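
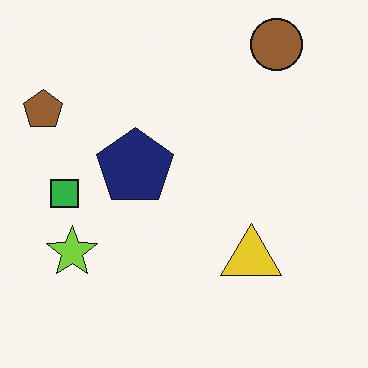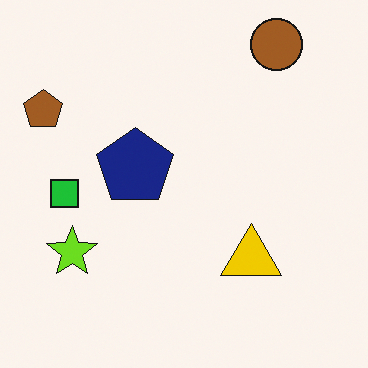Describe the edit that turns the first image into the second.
The image was slightly oversaturated.

All colors are more vivid — a global saturation change.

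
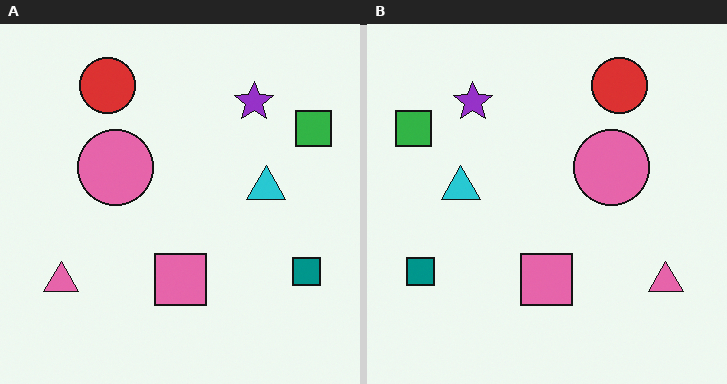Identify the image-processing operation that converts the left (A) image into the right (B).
This is the original image flipped horizontally (left ↔ right).

The green square is in the top-right of the left (A) image and the top-left of the right (B) — shapes on opposite sides of the vertical midline have swapped in a mirror flip.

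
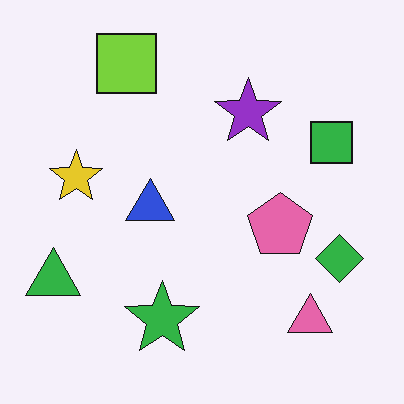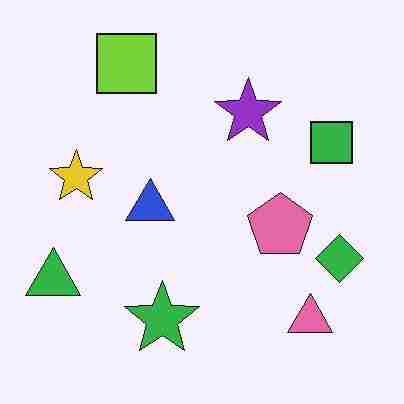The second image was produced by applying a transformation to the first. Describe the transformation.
The transformation is: degraded with heavy JPEG compression.

Blocky 8×8 compression artifacts appear around shape edges and the flat background shows ringing — characteristic JPEG degradation.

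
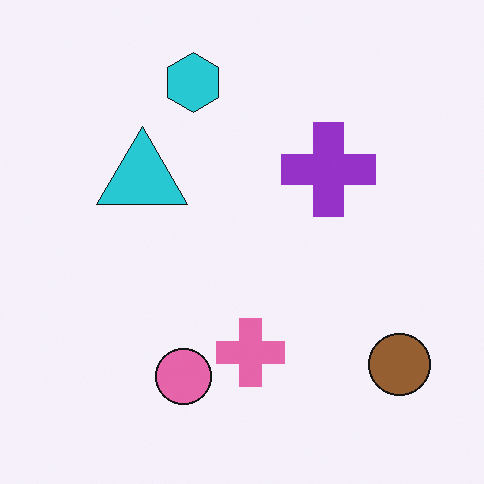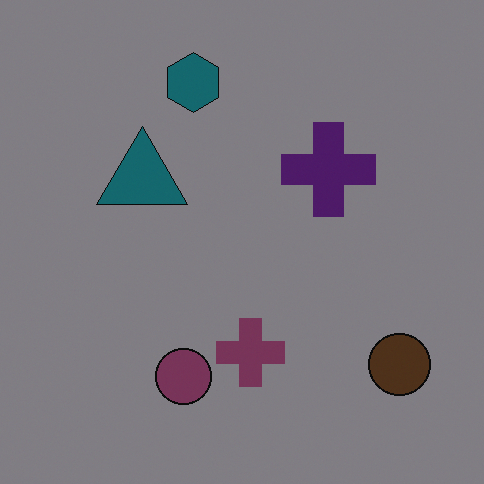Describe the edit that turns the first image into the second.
Darkened a lot.

Every pixel — background and shapes alike — is uniformly darkened.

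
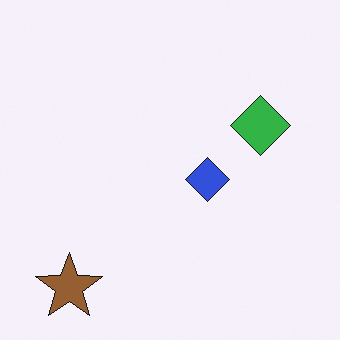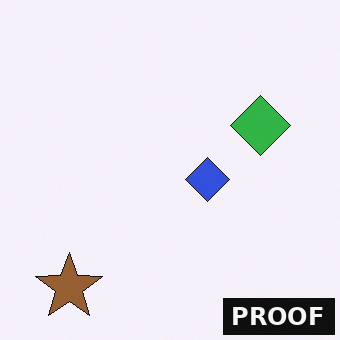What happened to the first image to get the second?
It was watermarked with the text "PROOF" in the lower-right corner.

A dark label reading "PROOF" appears in the lower-right corner.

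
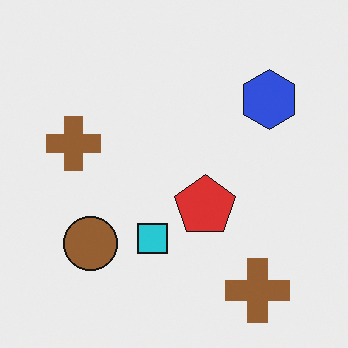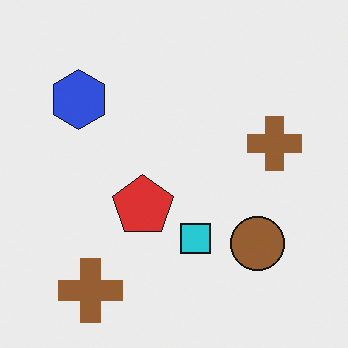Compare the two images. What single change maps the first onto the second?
Flipped horizontally (left ↔ right).

The blue hexagon is in the top-right of the first image and the top-left of the second — shapes on opposite sides of the vertical midline have swapped in a mirror flip.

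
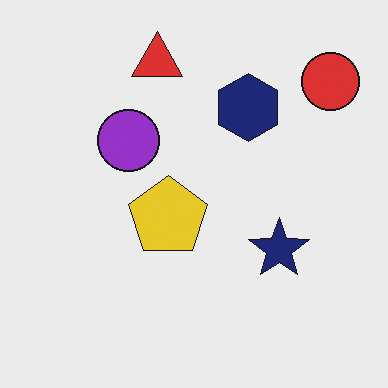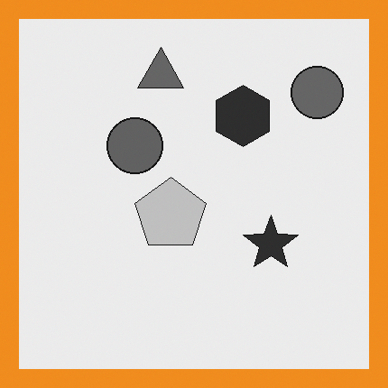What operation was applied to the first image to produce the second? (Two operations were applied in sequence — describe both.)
It was converted to grayscale, then framed with a orange border.

All color is removed — every shape is now a shade of grey. A solid orange frame runs around the edge of the second image, with the content slightly shrunk inside it.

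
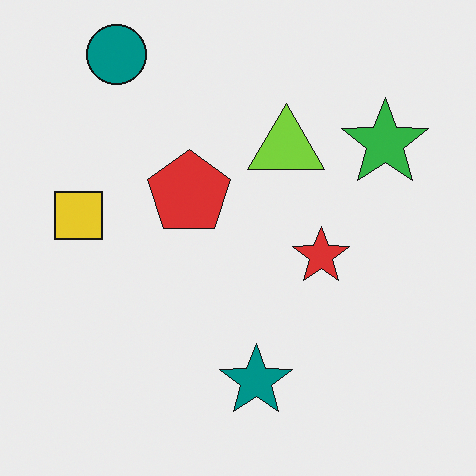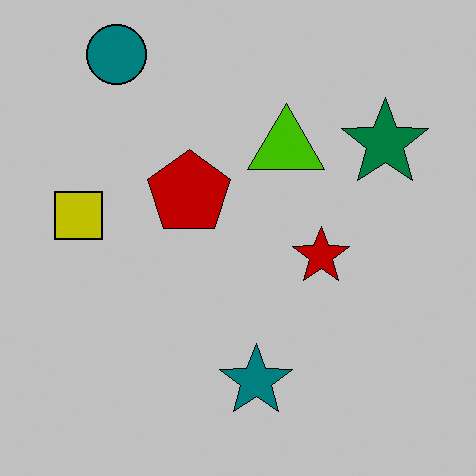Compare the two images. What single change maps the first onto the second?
The image was aggressively posterized.

Each flat color has snapped to a coarser quantized level — most visibly, the near-white background has dropped to a flat grey.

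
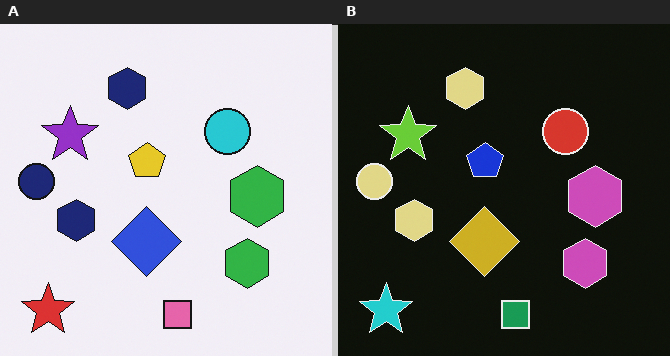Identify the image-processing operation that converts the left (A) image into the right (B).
The right (B) image is the left (A) color-inverted (negative).

The light background has become dark and every shape's color is its complement — a photographic negative.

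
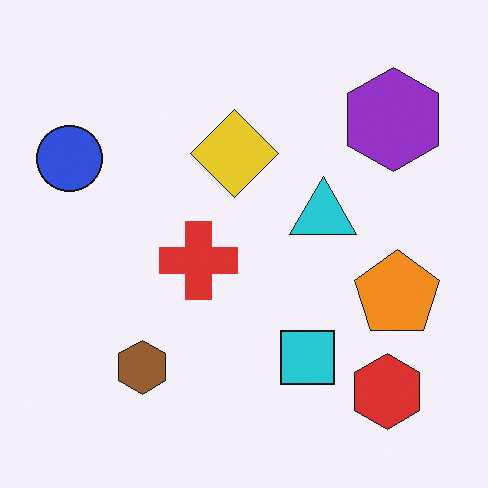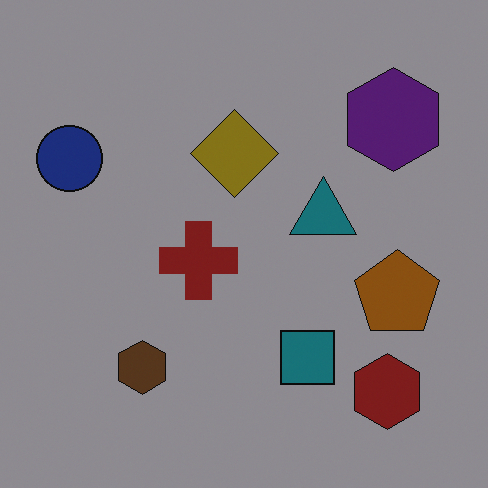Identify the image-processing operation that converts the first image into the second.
The image was darkened a lot.

Every pixel — background and shapes alike — is uniformly darkened.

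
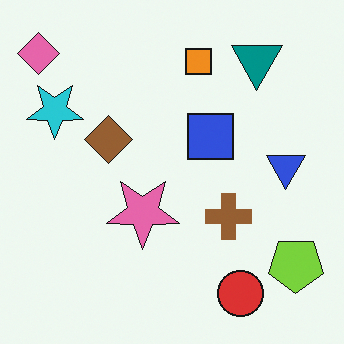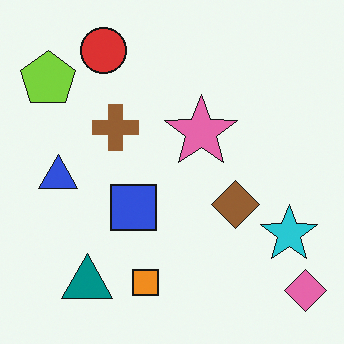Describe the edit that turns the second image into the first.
This is the original image rotated 180°.

The pink diamond sits in the bottom-right of the second image and the top-left of the first — consistent with a whole-image 180° rotation.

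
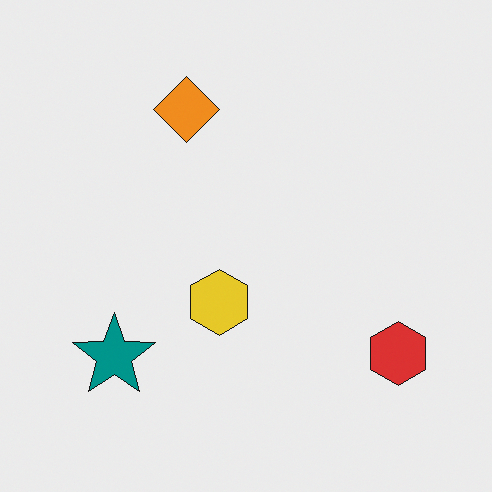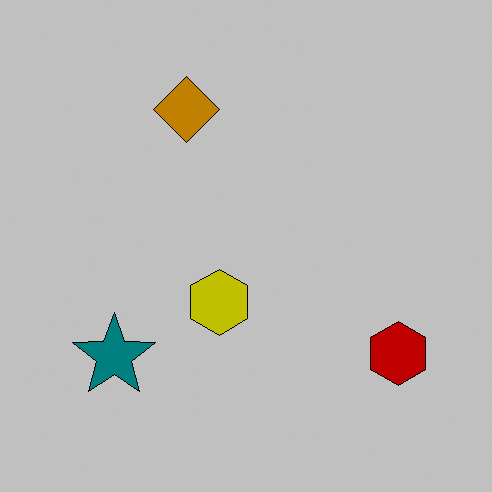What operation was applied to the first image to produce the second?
This is the original image aggressively posterized.

Each flat color has snapped to a coarser quantized level — most visibly, the near-white background has dropped to a flat grey.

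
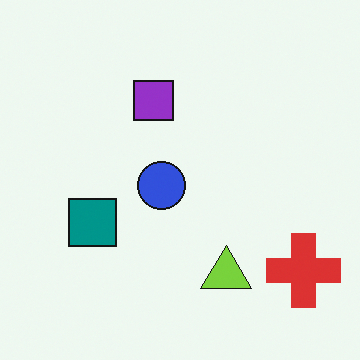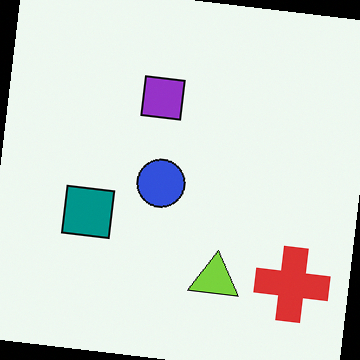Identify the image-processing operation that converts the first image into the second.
Rotated clockwise by a slight angle.

Every shape is tilted by the same angle and the image corners show triangular fill wedges — a whole-image rotation by a non-right angle.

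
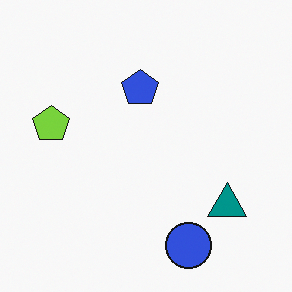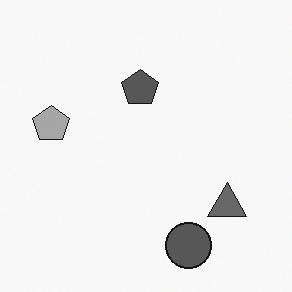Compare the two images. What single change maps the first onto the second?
The transformation is: converted to grayscale.

All color is removed — every shape is now a shade of grey.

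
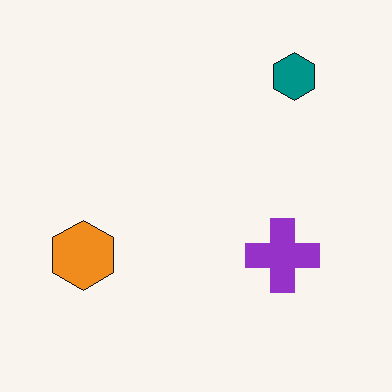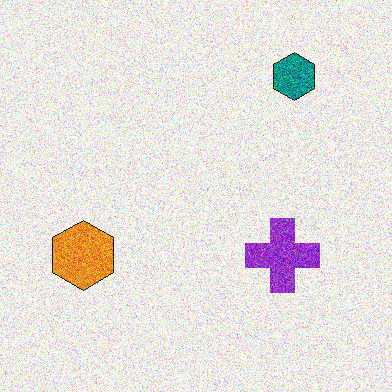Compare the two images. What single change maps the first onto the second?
The transformation is: degraded with a thick layer of grain.

Random speckle covers the whole image, including the flat background.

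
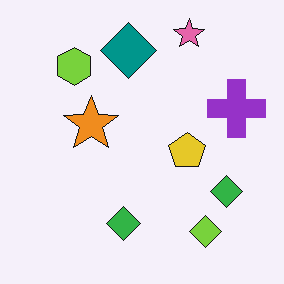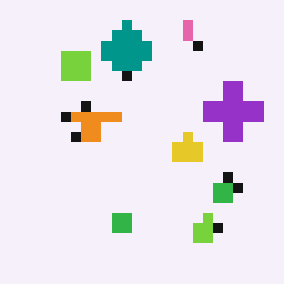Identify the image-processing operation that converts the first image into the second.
This is the original image coarsely pixelated.

Shapes are reduced to large square blocks; fine edges and outlines are lost — a downscale-then-upscale (mosaic) effect.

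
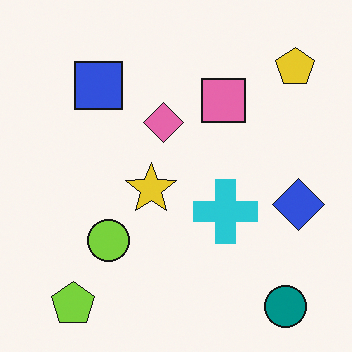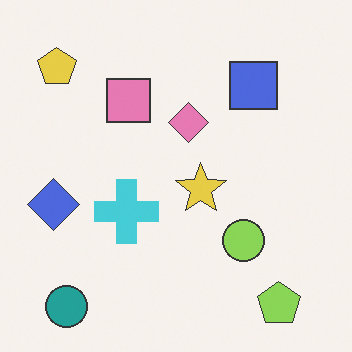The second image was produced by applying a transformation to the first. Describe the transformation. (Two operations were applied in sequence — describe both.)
The second image is the first given slightly reduced contrast, then flipped horizontally (left ↔ right).

Tones are pushed toward mid-grey across the whole image — a global contrast change. The blue diamond is in the right of the first image and the left of the second — shapes on opposite sides of the vertical midline have swapped in a mirror flip.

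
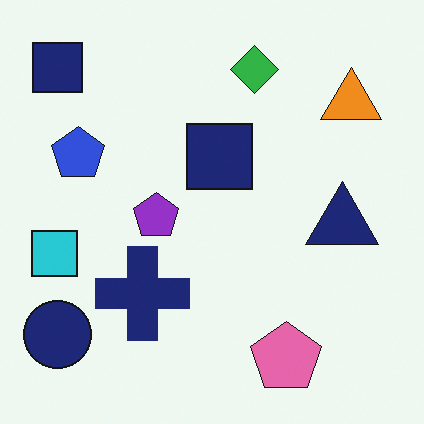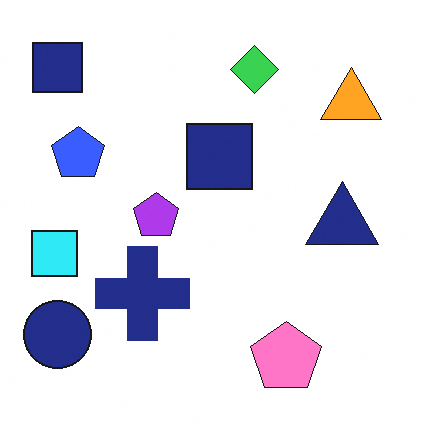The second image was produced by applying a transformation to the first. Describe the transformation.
The transformation is: brightened a little.

Every pixel — background and shapes alike — is uniformly brightened.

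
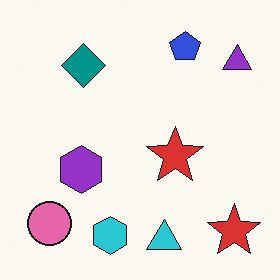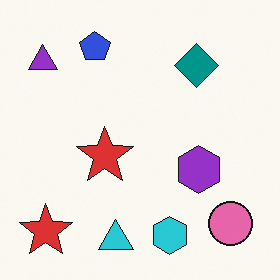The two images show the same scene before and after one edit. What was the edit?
It was flipped horizontally (left ↔ right).

The purple triangle is in the top-right of the first image and the top-left of the second — shapes on opposite sides of the vertical midline have swapped in a mirror flip.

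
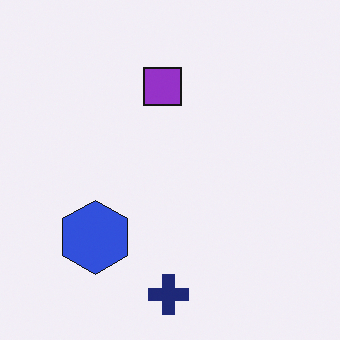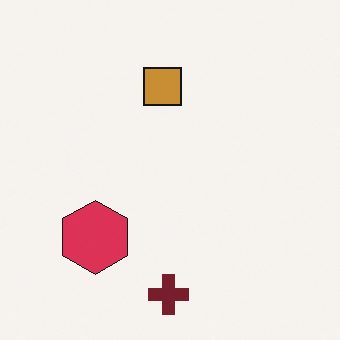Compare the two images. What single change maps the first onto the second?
The transformation is: hue-shifted through roughly a third of the color wheel.

Every shape's color has rotated by the same amount around the hue wheel — a uniform hue shift.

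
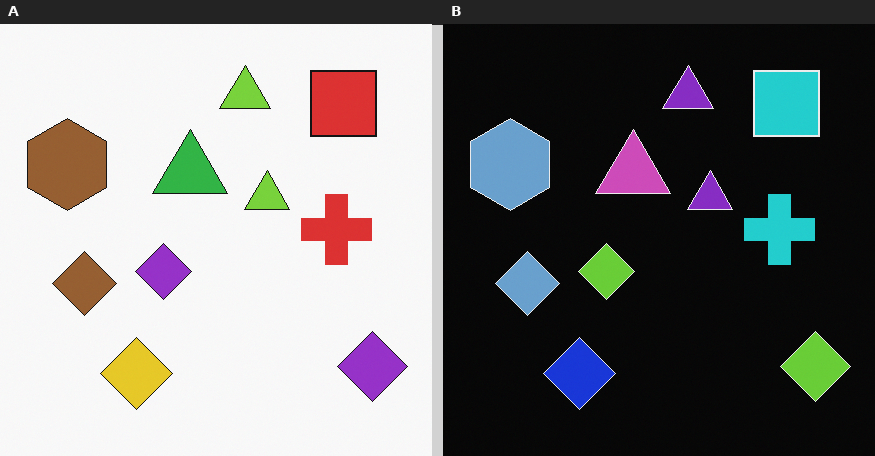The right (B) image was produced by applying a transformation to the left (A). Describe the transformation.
The image was color-inverted (negative).

The light background has become dark and every shape's color is its complement — a photographic negative.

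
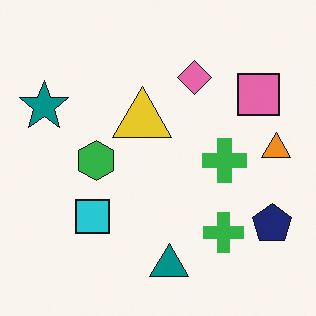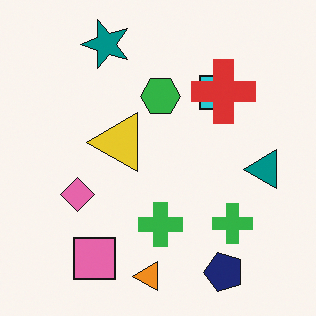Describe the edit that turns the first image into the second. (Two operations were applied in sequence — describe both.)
This is the original image transposed (reflected across the top-left ↔ bottom-right diagonal), then overlaid with an additional red cross.

Shapes have swapped their row and column positions — what was in the top-right is now in the bottom-left — a diagonal reflection. A red cross appears in the second image that is absent from the first.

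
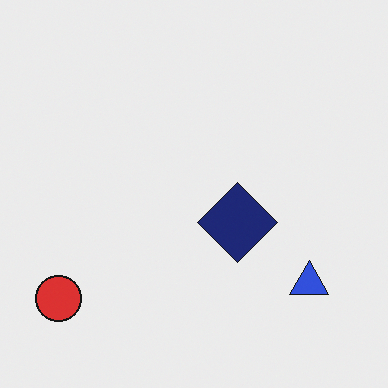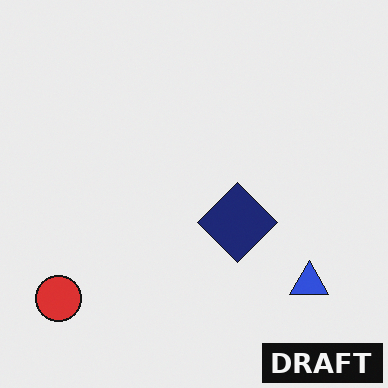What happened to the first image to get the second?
Watermarked with the text "DRAFT" in the lower-right corner.

A dark label reading "DRAFT" appears in the lower-right corner.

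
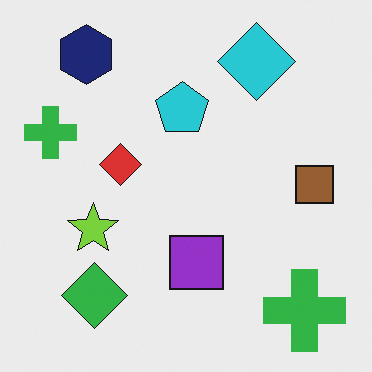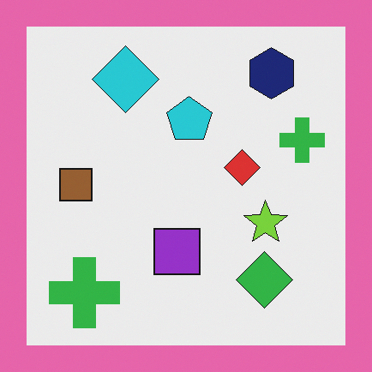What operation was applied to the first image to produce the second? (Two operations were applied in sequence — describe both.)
The second image is the first flipped horizontally (left ↔ right), then framed with a pink border.

The brown square is in the right of the first image and the left of the second — shapes on opposite sides of the vertical midline have swapped in a mirror flip. A solid pink frame runs around the edge of the second image, with the content slightly shrunk inside it.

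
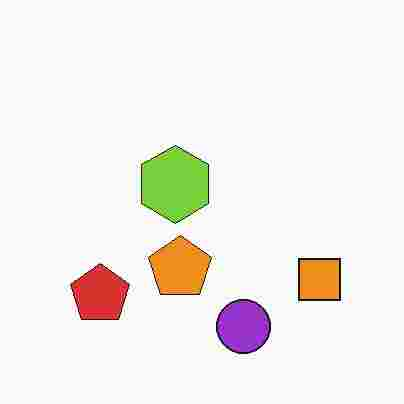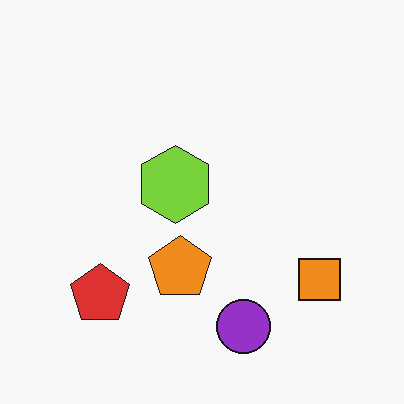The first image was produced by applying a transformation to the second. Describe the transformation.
This is the original image heavily JPEG-compressed with obvious blocking artifacts.

Blocky 8×8 compression artifacts appear around shape edges and the flat background shows ringing — characteristic JPEG degradation.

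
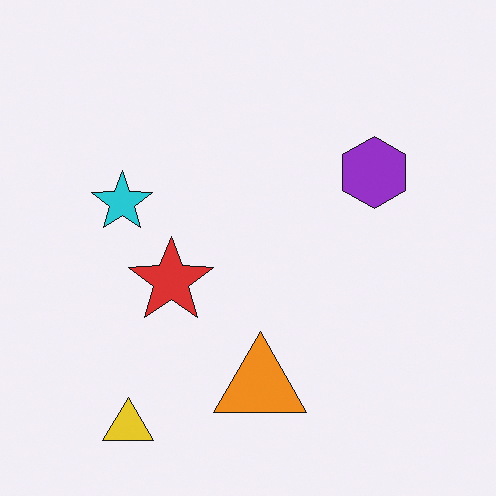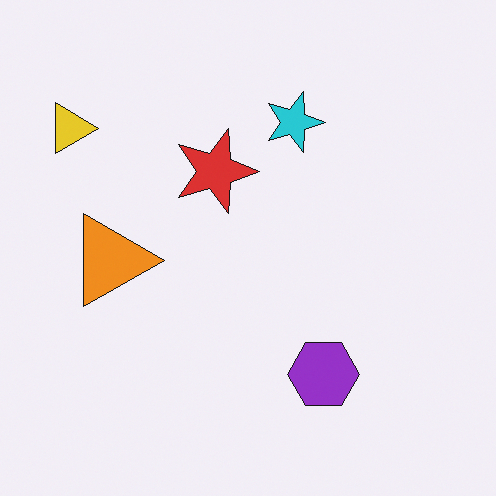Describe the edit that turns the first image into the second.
The transformation is: rotated 90° clockwise.

The yellow triangle sits in the bottom-left of the first image and the top-left of the second — consistent with a whole-image 90° clockwise rotation.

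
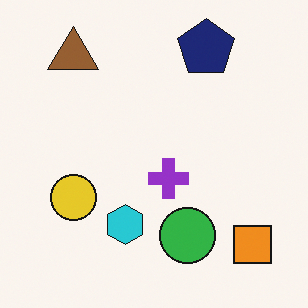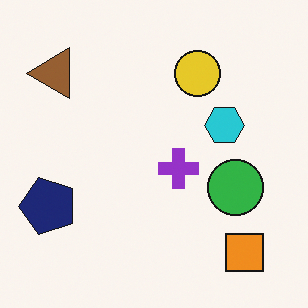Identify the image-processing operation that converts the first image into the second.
It was transposed (reflected across the top-left ↔ bottom-right diagonal).

Shapes have swapped their row and column positions — what was in the top-right is now in the bottom-left — a diagonal reflection.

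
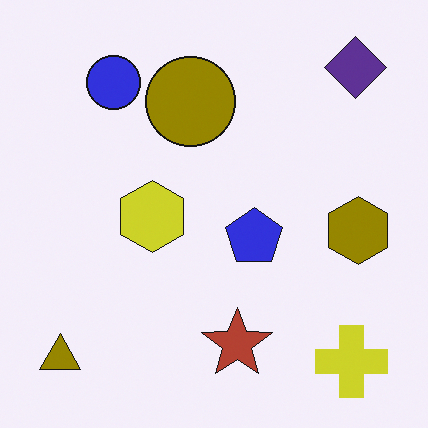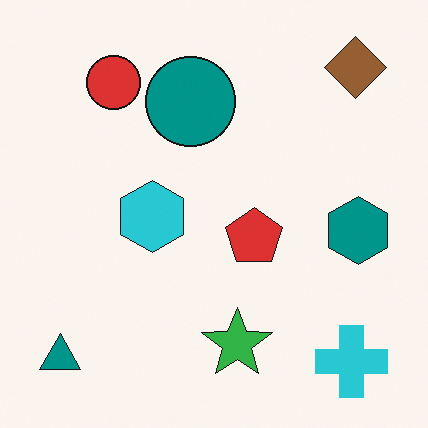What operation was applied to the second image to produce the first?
Hue-shifted through roughly half the color wheel.

Every shape's color has rotated by the same amount around the hue wheel — a uniform hue shift.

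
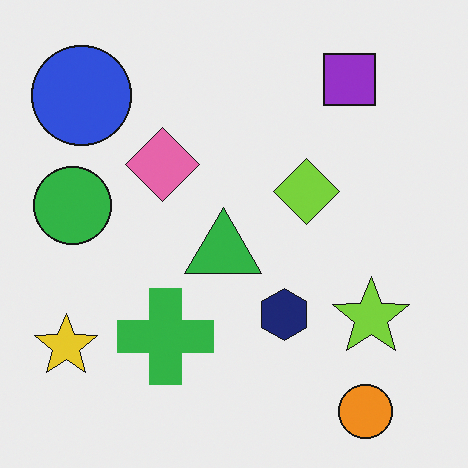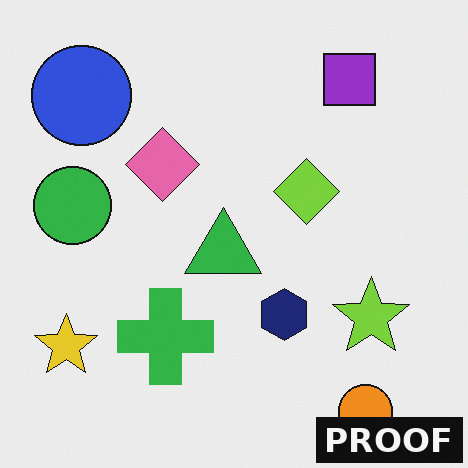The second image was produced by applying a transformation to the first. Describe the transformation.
Watermarked with the text "PROOF" in the lower-right corner.

A dark label reading "PROOF" appears in the lower-right corner.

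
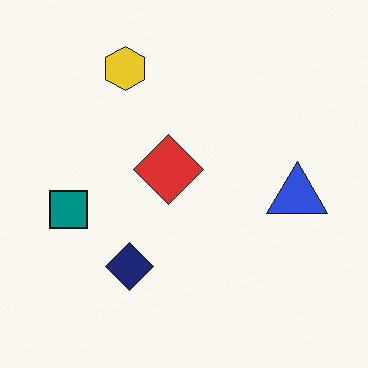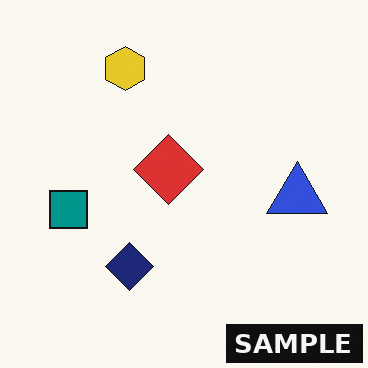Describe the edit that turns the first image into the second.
The transformation is: watermarked with the text "SAMPLE" in the lower-right corner.

A dark label reading "SAMPLE" appears in the lower-right corner.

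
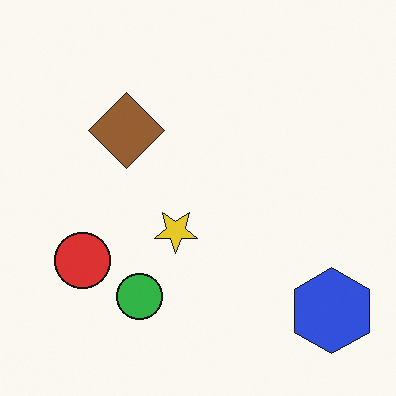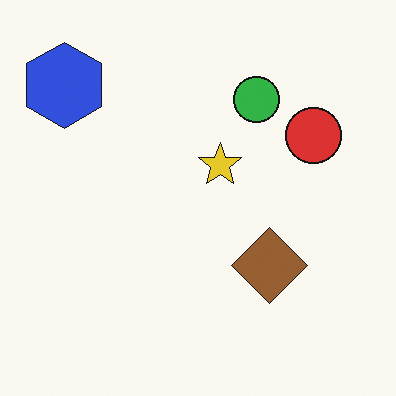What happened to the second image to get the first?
It was rotated 180°.

The blue hexagon sits in the top-left of the second image and the bottom-right of the first — consistent with a whole-image 180° rotation.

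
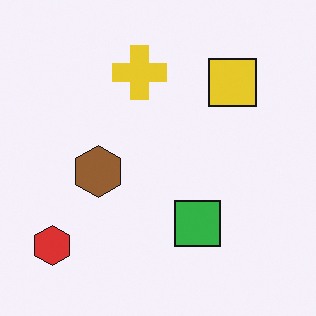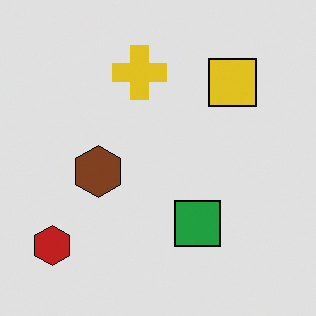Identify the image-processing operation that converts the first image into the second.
The transformation is: posterized to a reduced palette.

Each flat color has snapped to a coarser quantized level — most visibly, the near-white background has dropped to a flat grey.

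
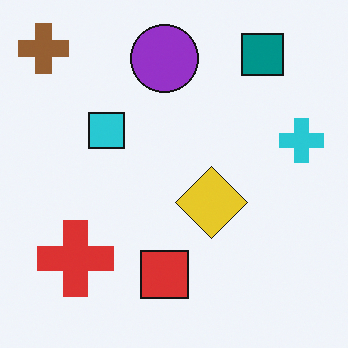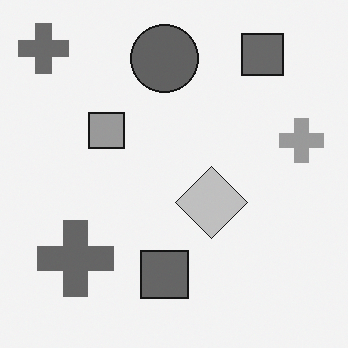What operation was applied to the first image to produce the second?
It was converted to grayscale.

All color is removed — every shape is now a shade of grey.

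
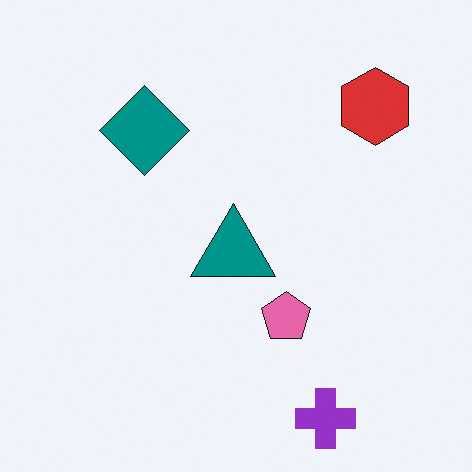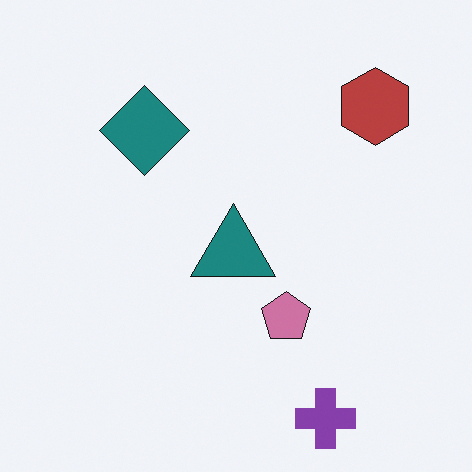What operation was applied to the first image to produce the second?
The image was slightly desaturated.

All colors are more muted and greyish — a global saturation change.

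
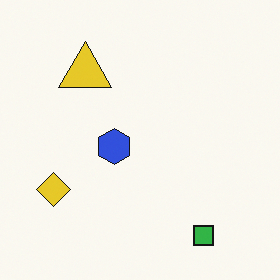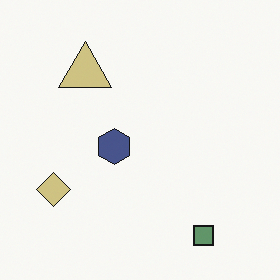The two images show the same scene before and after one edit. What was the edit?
This is the original image heavily desaturated.

All colors are more muted and greyish — a global saturation change.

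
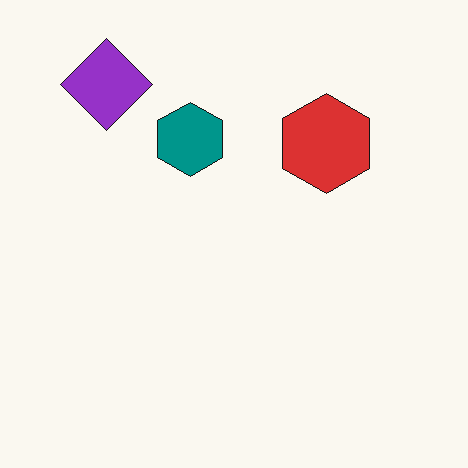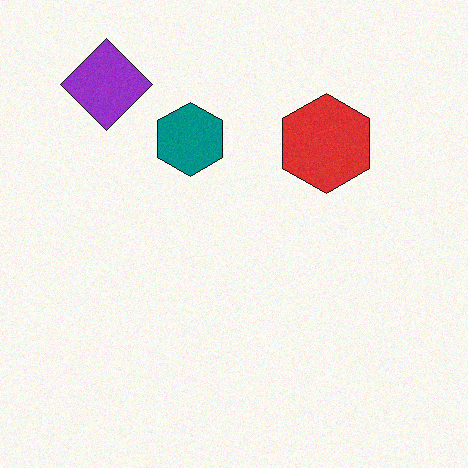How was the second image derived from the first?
It was degraded with light additive noise.

Random speckle covers the whole image, including the flat background.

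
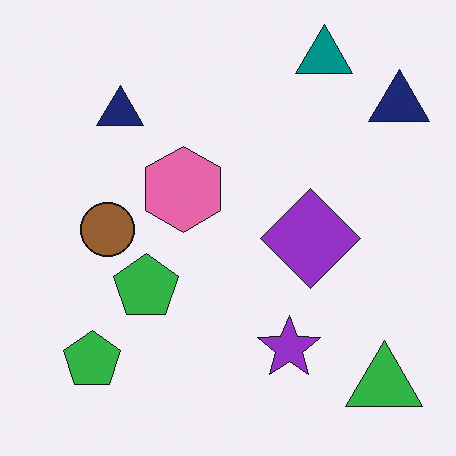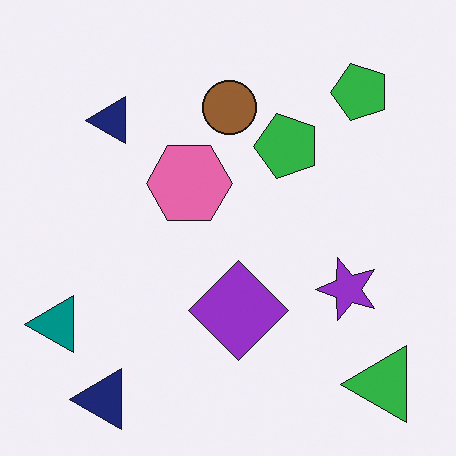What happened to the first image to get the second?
Transposed (reflected across the top-left ↔ bottom-right diagonal).

Shapes have swapped their row and column positions — what was in the top-right is now in the bottom-left — a diagonal reflection.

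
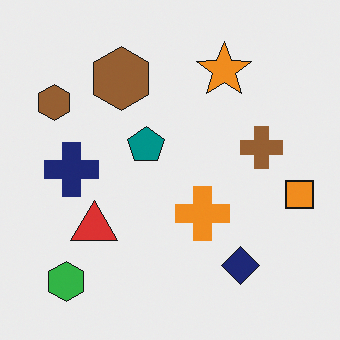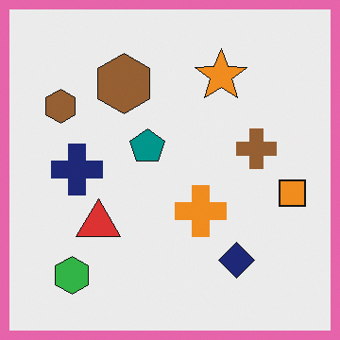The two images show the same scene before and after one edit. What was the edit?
Framed with a pink border.

A solid pink frame runs around the edge of the second image, with the content slightly shrunk inside it.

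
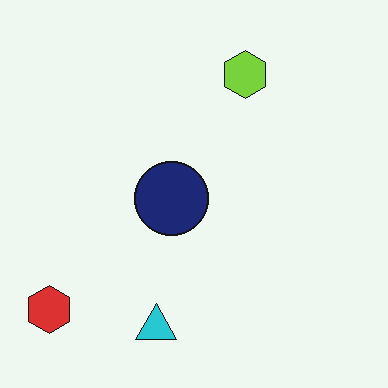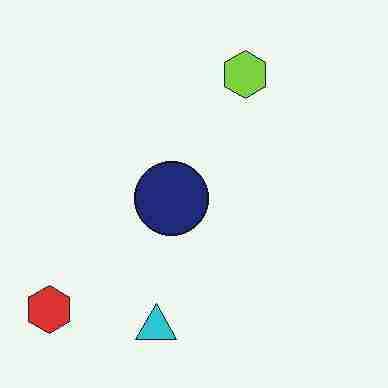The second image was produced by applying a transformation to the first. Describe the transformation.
It was degraded with heavy JPEG compression.

Blocky 8×8 compression artifacts appear around shape edges and the flat background shows ringing — characteristic JPEG degradation.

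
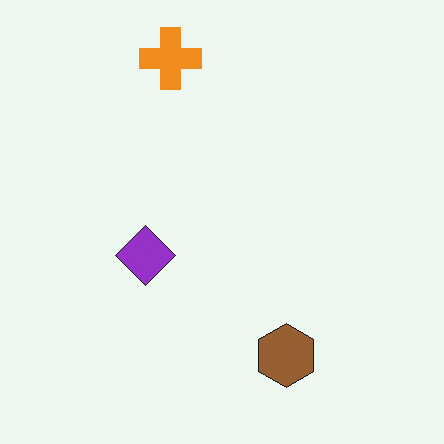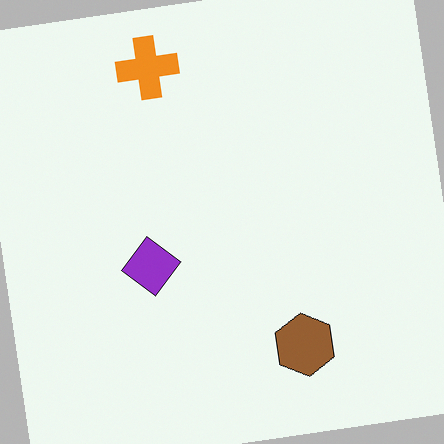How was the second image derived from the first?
The image was rotated counter-clockwise by a few degrees.

Every shape is tilted by the same angle and the image corners show triangular fill wedges — a whole-image rotation by a non-right angle.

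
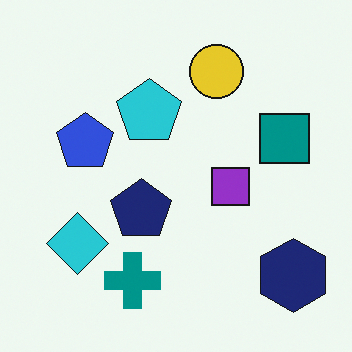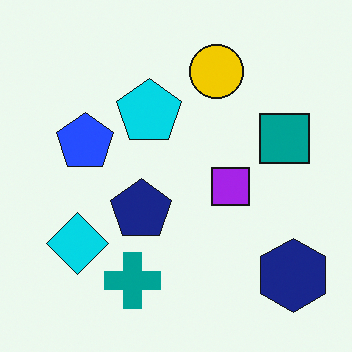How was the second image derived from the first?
The transformation is: slightly oversaturated.

All colors are more vivid — a global saturation change.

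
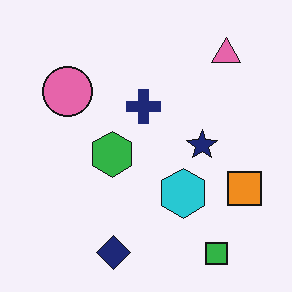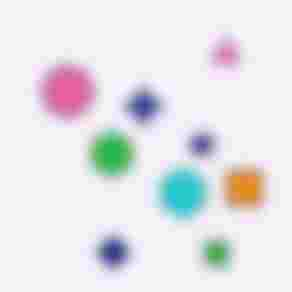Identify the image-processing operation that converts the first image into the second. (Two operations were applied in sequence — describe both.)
This is the original image strongly gaussian-blurred, then heavily JPEG-compressed with obvious blocking artifacts.

Shape edges and outlines are uniformly softened across the whole image. Blocky 8×8 compression artifacts appear around shape edges and the flat background shows ringing — characteristic JPEG degradation.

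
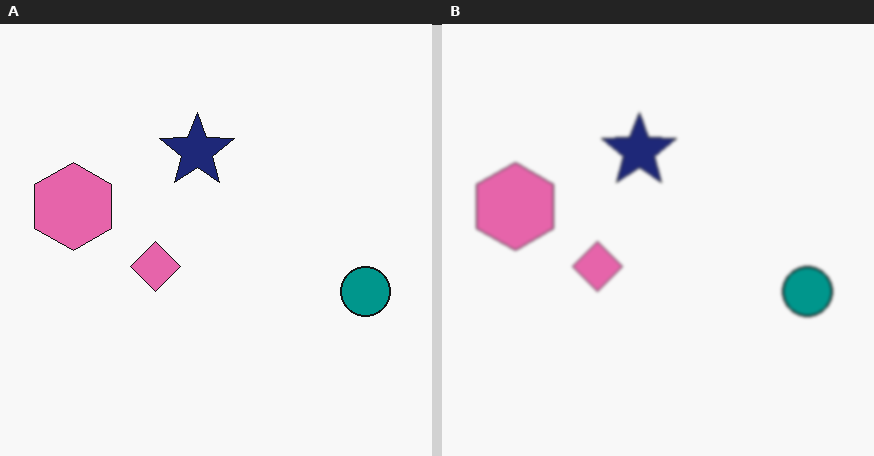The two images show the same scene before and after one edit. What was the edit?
Lightly blurred.

Shape edges and outlines are uniformly softened across the whole image.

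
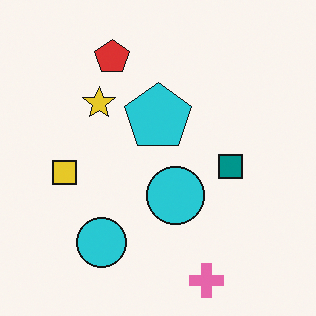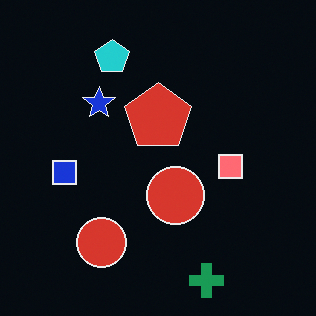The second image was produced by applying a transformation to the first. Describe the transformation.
Color-inverted (negative).

The light background has become dark and every shape's color is its complement — a photographic negative.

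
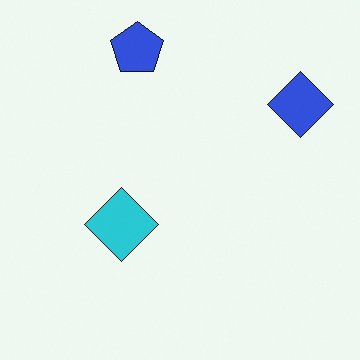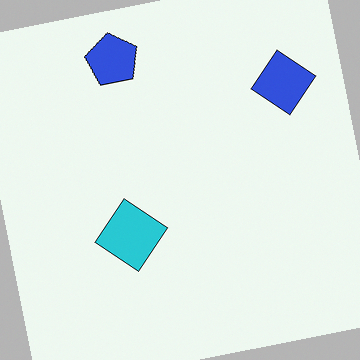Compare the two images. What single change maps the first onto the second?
The transformation is: rotated counter-clockwise by a slight angle.

Every shape is tilted by the same angle and the image corners show triangular fill wedges — a whole-image rotation by a non-right angle.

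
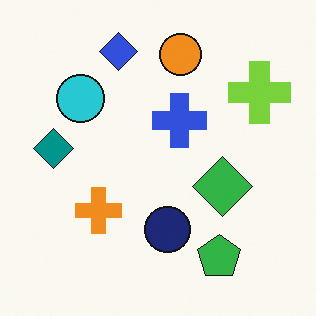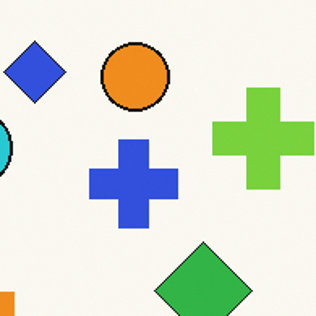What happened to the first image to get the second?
Cropped to a noticeably smaller region and rescaled.

The visible shapes are larger and the field of view is narrower; shapes near the original edges may be partly or wholly outside the frame — a crop-and-rescale.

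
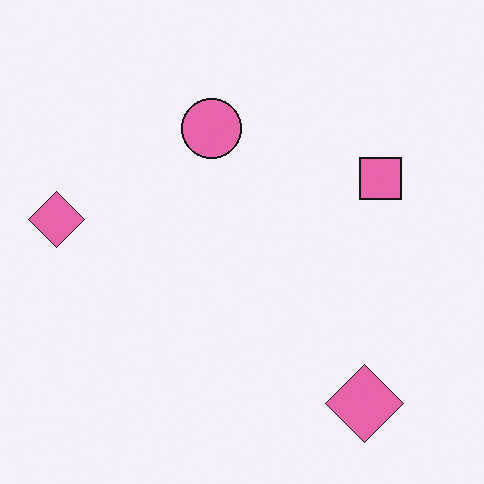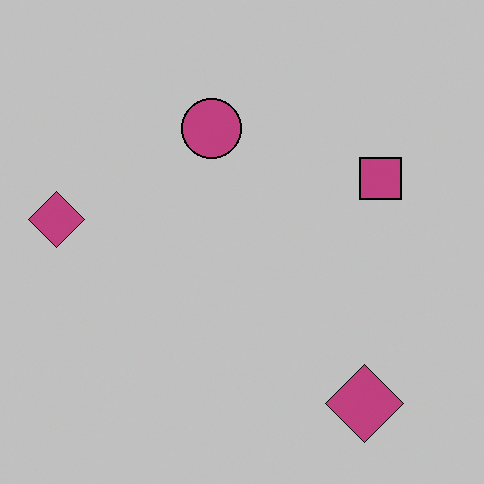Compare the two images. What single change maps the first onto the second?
This is the original image aggressively posterized.

Each flat color has snapped to a coarser quantized level — most visibly, the near-white background has dropped to a flat grey.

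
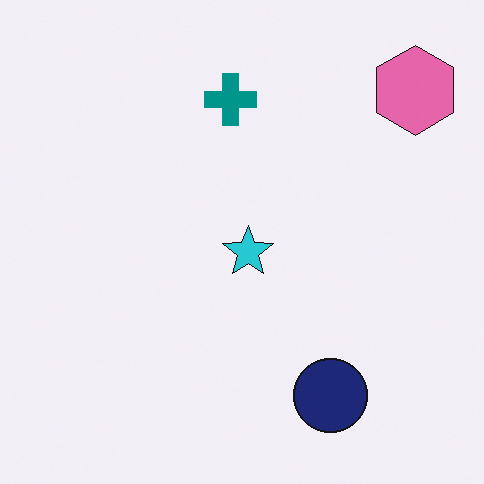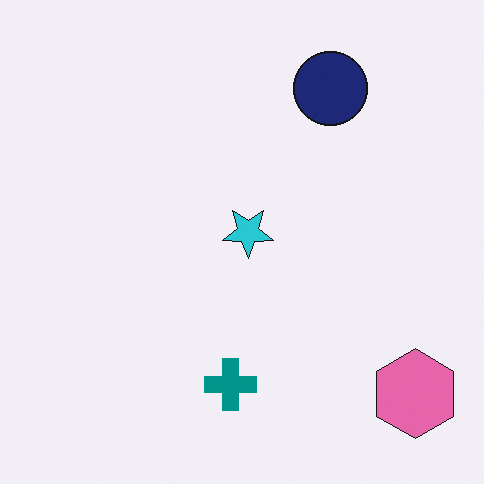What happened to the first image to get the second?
The second image is the first flipped vertically (top ↔ bottom).

The navy circle is in the bottom-right of the first image and the top-right of the second — shapes on opposite sides of the horizontal midline have swapped in a mirror flip.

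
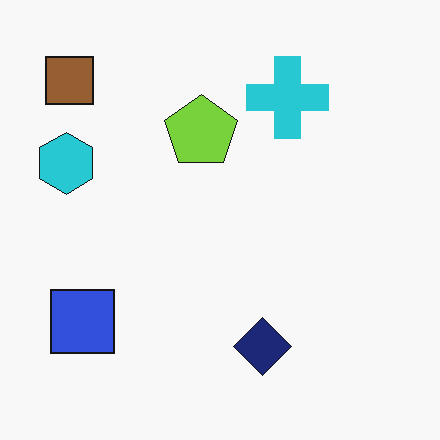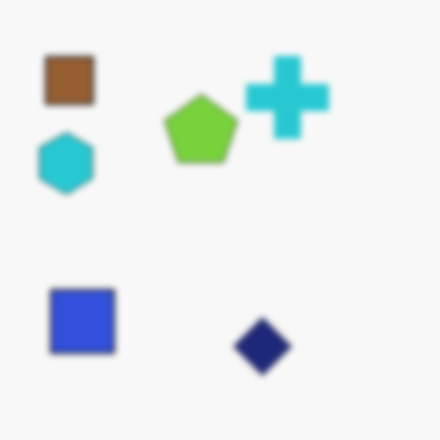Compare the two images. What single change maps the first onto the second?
This is the original image moderately blurred.

Shape edges and outlines are uniformly softened across the whole image.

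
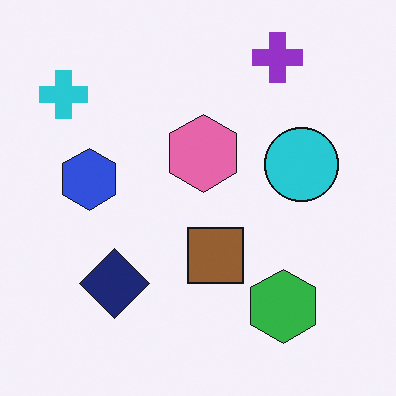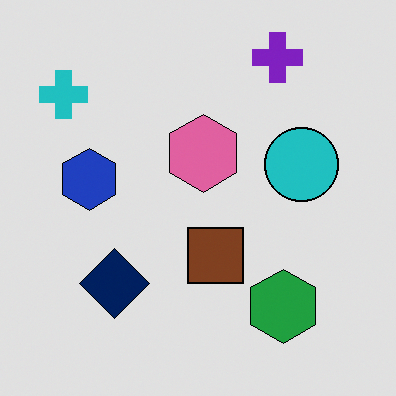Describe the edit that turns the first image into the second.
Posterized to a reduced palette.

Each flat color has snapped to a coarser quantized level — most visibly, the near-white background has dropped to a flat grey.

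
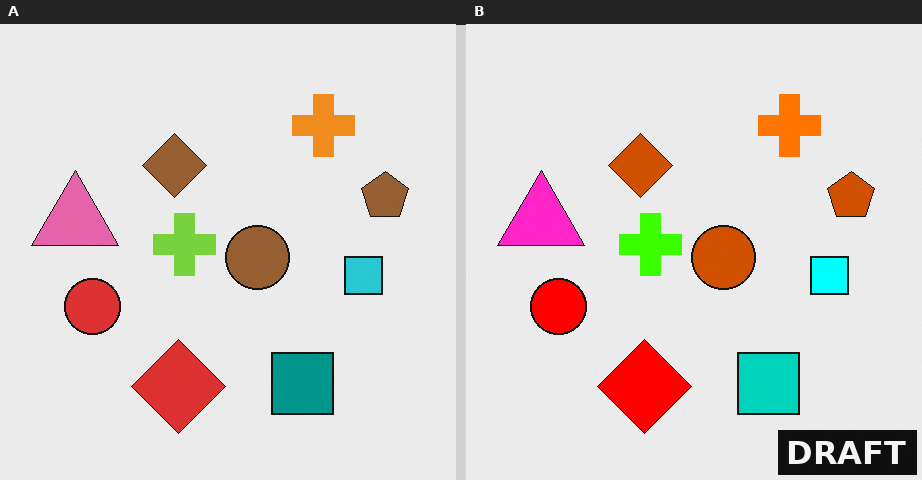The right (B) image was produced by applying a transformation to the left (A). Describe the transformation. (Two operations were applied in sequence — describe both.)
The right (B) image is the left (A) heavily oversaturated, then watermarked with the text "DRAFT" in the lower-right corner.

All colors are more vivid — a global saturation change. A dark label reading "DRAFT" appears in the lower-right corner.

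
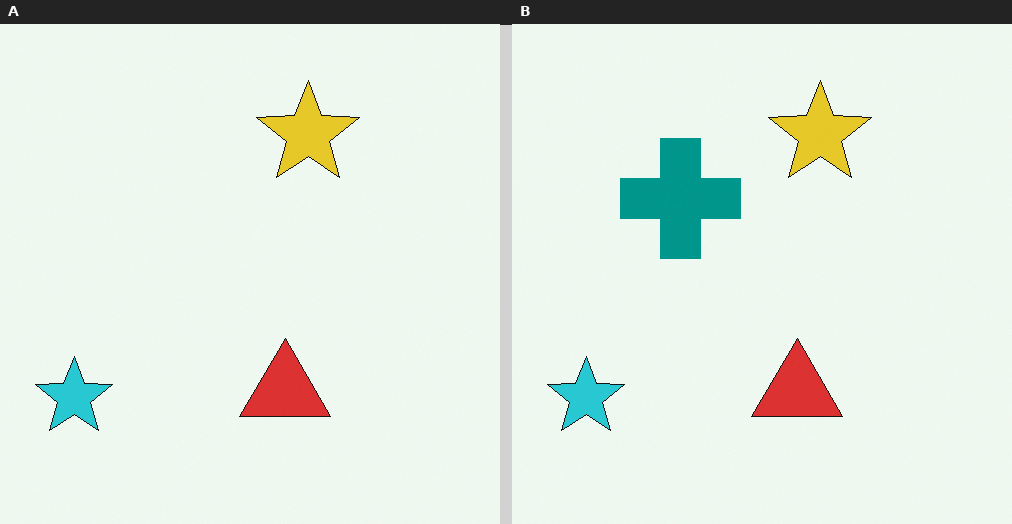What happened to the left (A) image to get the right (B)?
The right (B) image is the left (A) overlaid with an additional teal cross.

A teal cross appears in the right (B) image that is absent from the left (A).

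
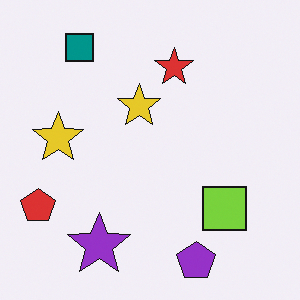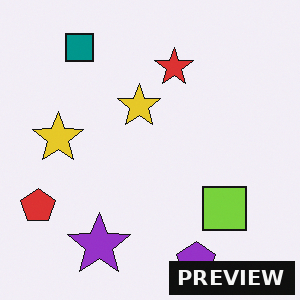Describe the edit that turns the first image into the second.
It was watermarked with the text "PREVIEW" in the lower-right corner.

A dark label reading "PREVIEW" appears in the lower-right corner.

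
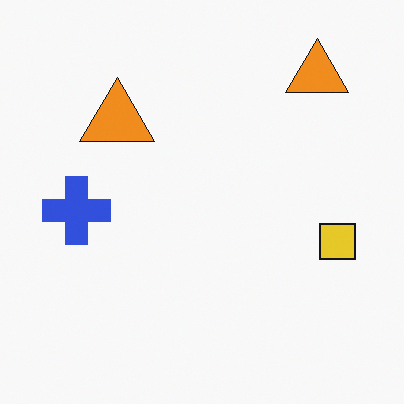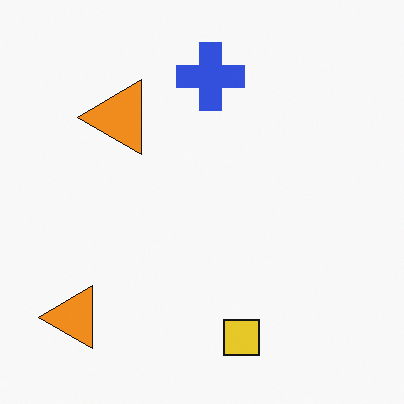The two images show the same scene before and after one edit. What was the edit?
The image was transposed (reflected across the top-left ↔ bottom-right diagonal).

Shapes have swapped their row and column positions — what was in the top-right is now in the bottom-left — a diagonal reflection.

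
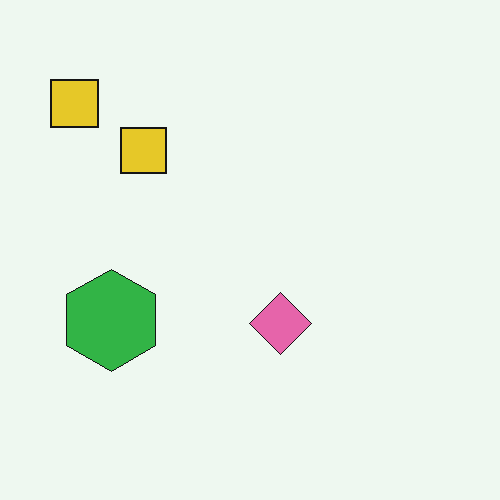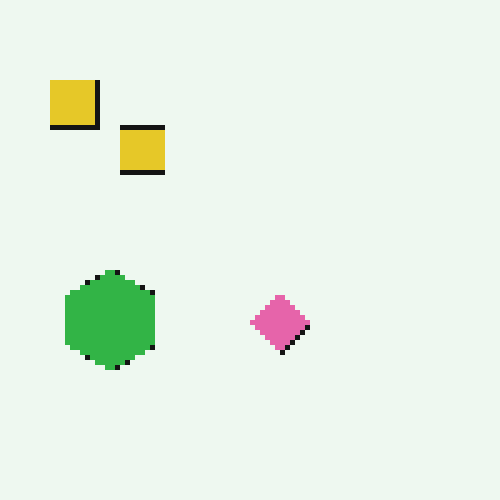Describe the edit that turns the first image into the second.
It was mildly pixelated.

Shapes are reduced to large square blocks; fine edges and outlines are lost — a downscale-then-upscale (mosaic) effect.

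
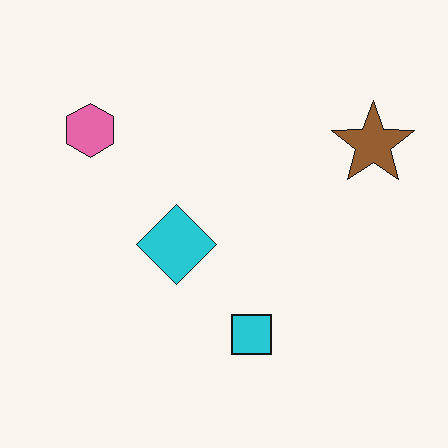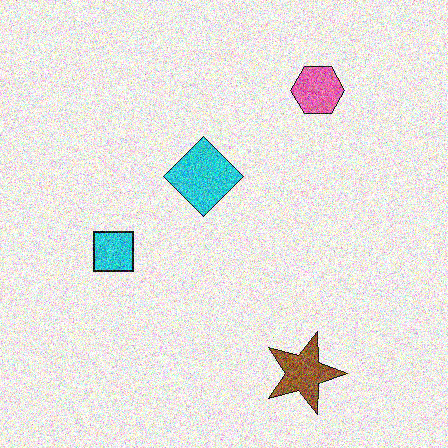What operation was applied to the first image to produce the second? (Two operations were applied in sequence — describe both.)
The transformation is: rotated 90° clockwise, then degraded with heavy additive noise.

The brown star sits in the top-right of the first image and the bottom-right of the second — consistent with a whole-image 90° clockwise rotation. Random speckle covers the whole image, including the flat background.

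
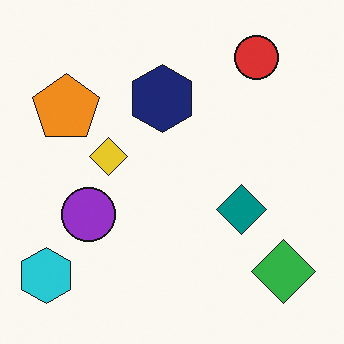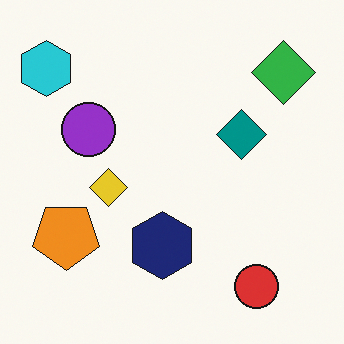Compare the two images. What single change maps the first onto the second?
The image was flipped vertically (top ↔ bottom).

The red circle is in the top-right of the first image and the bottom-right of the second — shapes on opposite sides of the horizontal midline have swapped in a mirror flip.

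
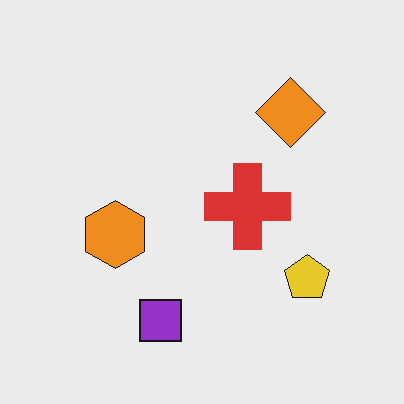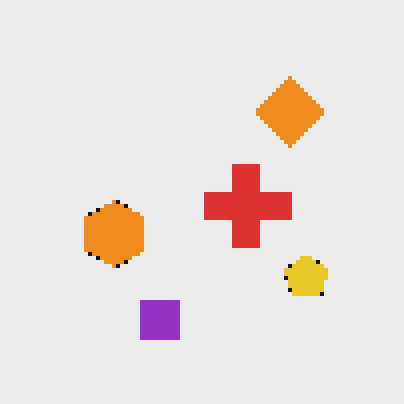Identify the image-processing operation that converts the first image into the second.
The image was mildly pixelated.

Shapes are reduced to large square blocks; fine edges and outlines are lost — a downscale-then-upscale (mosaic) effect.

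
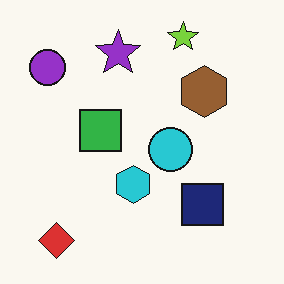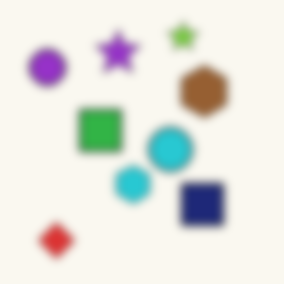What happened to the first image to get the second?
It was noticeably gaussian-blurred.

Shape edges and outlines are uniformly softened across the whole image.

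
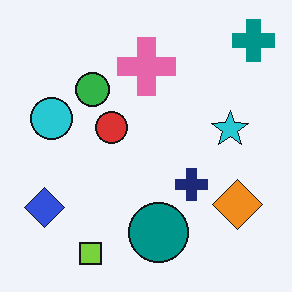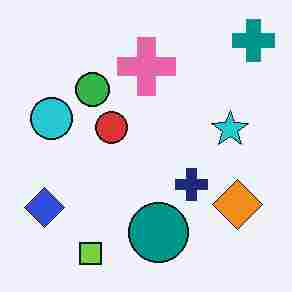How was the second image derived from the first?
The image was heavily JPEG-compressed with obvious blocking artifacts.

Blocky 8×8 compression artifacts appear around shape edges and the flat background shows ringing — characteristic JPEG degradation.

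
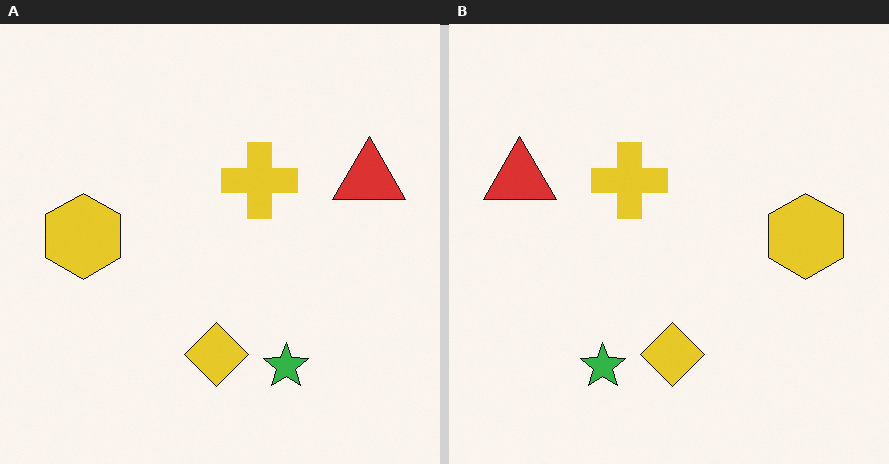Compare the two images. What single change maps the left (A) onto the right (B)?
Flipped horizontally (left ↔ right).

The red triangle is in the right of the left (A) image and the left of the right (B) — shapes on opposite sides of the vertical midline have swapped in a mirror flip.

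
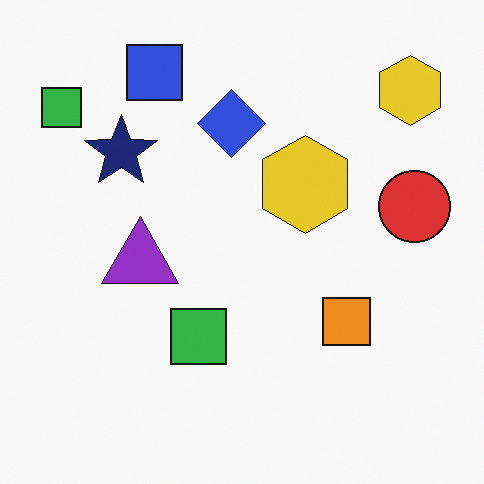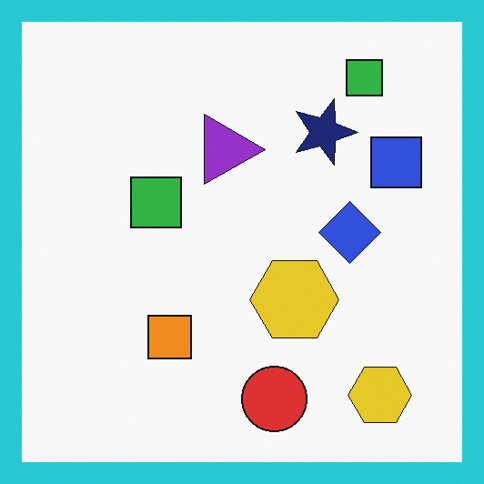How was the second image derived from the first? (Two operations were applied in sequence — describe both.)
The second image is the first rotated 90° clockwise, then framed with a cyan border.

The blue square sits in the top-left of the first image and the top-right of the second — consistent with a whole-image 90° clockwise rotation. A solid cyan frame runs around the edge of the second image, with the content slightly shrunk inside it.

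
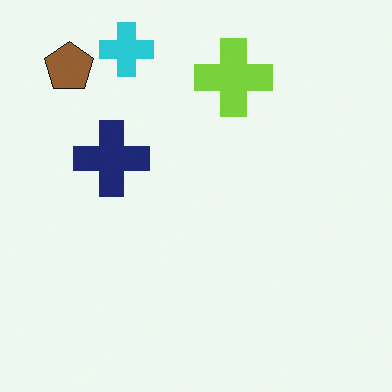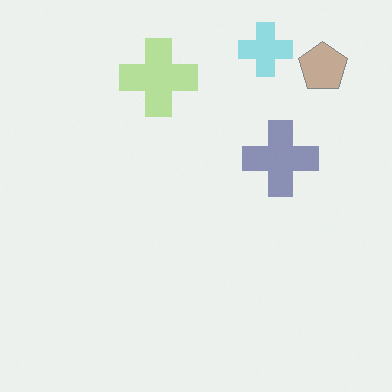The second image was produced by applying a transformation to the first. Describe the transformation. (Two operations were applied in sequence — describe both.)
It was flipped horizontally (left ↔ right), then washed out (contrast reduced).

The brown pentagon is in the top-left of the first image and the top-right of the second — shapes on opposite sides of the vertical midline have swapped in a mirror flip. Tones are pushed toward mid-grey across the whole image — a global contrast change.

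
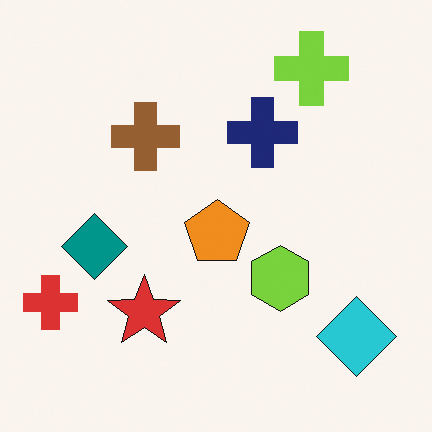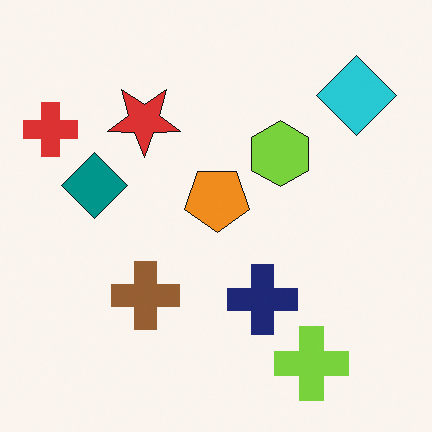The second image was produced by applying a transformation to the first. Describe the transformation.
The transformation is: flipped vertically (top ↔ bottom).

The lime cross is in the top-right of the first image and the bottom-right of the second — shapes on opposite sides of the horizontal midline have swapped in a mirror flip.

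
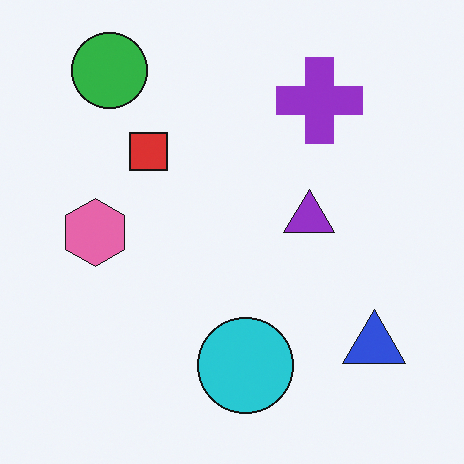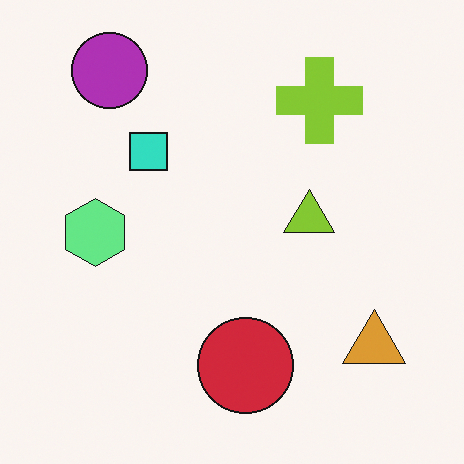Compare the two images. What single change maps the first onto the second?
The image was hue-shifted through roughly half the color wheel.

Every shape's color has rotated by the same amount around the hue wheel — a uniform hue shift.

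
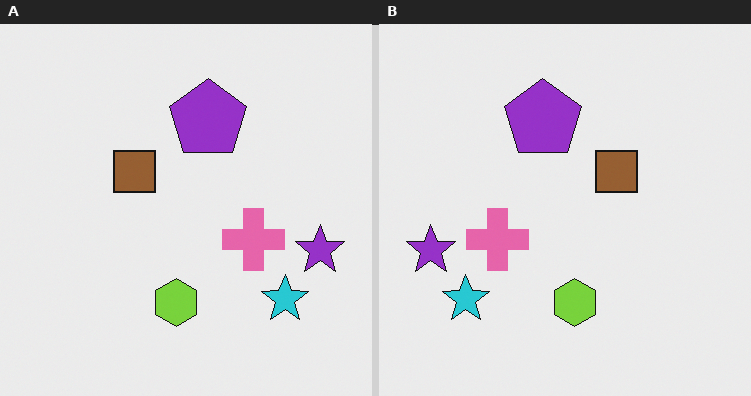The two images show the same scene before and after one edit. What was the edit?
The transformation is: flipped horizontally (left ↔ right).

The purple star is in the right of the left (A) image and the left of the right (B) — shapes on opposite sides of the vertical midline have swapped in a mirror flip.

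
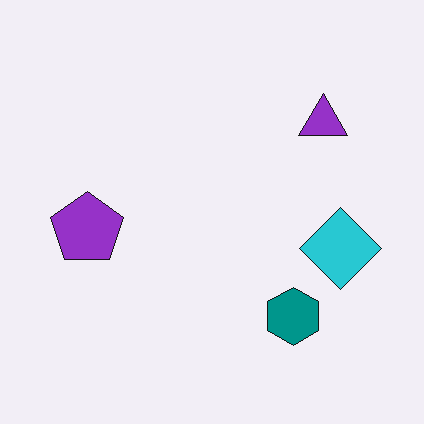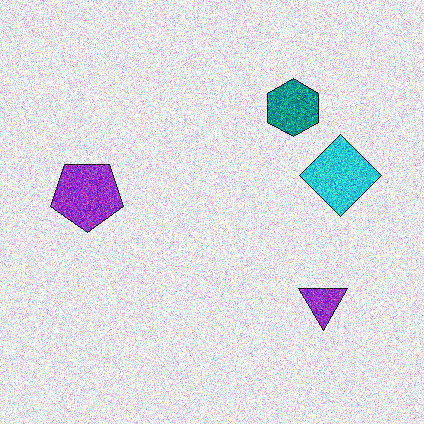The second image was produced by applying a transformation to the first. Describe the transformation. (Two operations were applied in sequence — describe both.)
The image was flipped vertically (top ↔ bottom), then degraded with strong gaussian noise.

The teal hexagon is in the bottom-right of the first image and the top-right of the second — shapes on opposite sides of the horizontal midline have swapped in a mirror flip. Random speckle covers the whole image, including the flat background.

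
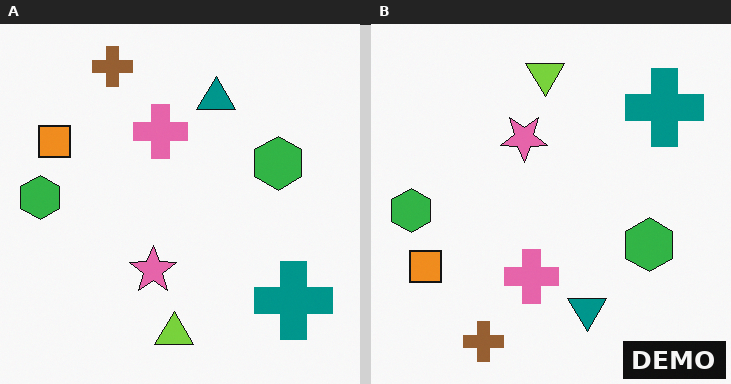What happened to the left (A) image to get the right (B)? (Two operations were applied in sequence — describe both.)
The transformation is: flipped vertically (top ↔ bottom), then watermarked with the text "DEMO" in the lower-right corner.

The brown cross is in the top-left of the left (A) image and the bottom-left of the right (B) — shapes on opposite sides of the horizontal midline have swapped in a mirror flip. A dark label reading "DEMO" appears in the lower-right corner.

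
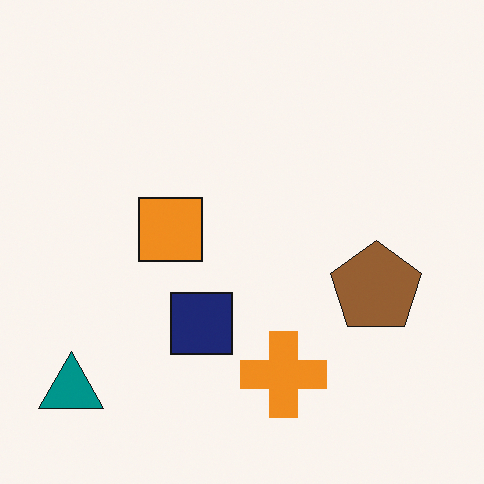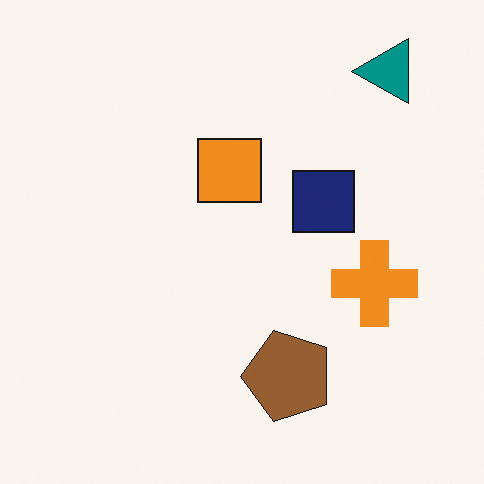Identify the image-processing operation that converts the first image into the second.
Transposed (reflected across the top-left ↔ bottom-right diagonal).

Shapes have swapped their row and column positions — what was in the top-right is now in the bottom-left — a diagonal reflection.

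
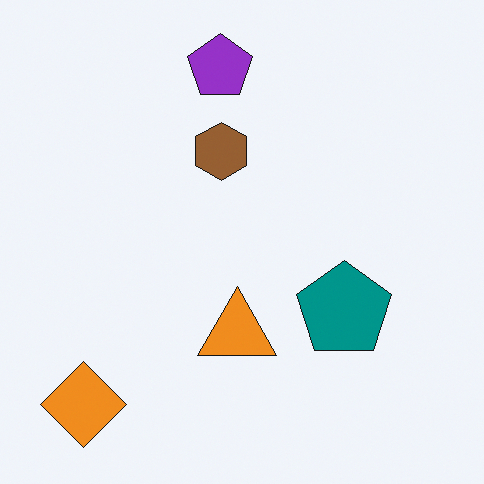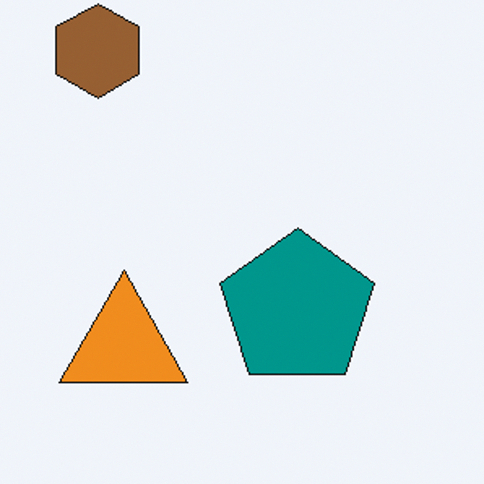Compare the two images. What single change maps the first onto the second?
Cropped to a noticeably smaller region and rescaled.

The visible shapes are larger and the field of view is narrower; shapes near the original edges may be partly or wholly outside the frame — a crop-and-rescale.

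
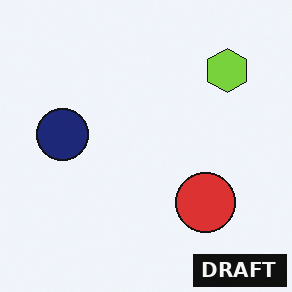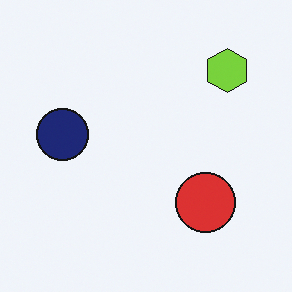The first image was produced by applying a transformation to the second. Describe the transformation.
The transformation is: watermarked with the text "DRAFT" in the lower-right corner.

A dark label reading "DRAFT" appears in the lower-right corner.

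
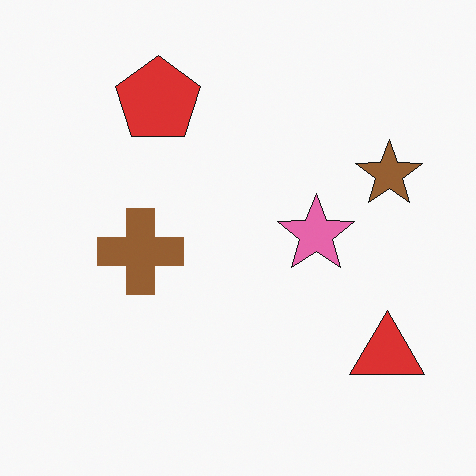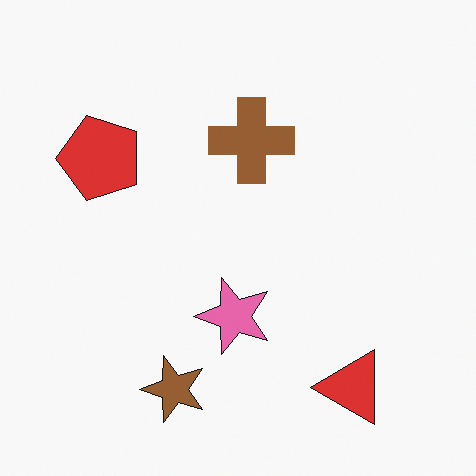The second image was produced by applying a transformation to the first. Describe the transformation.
The image was transposed (reflected across the top-left ↔ bottom-right diagonal).

Shapes have swapped their row and column positions — what was in the top-right is now in the bottom-left — a diagonal reflection.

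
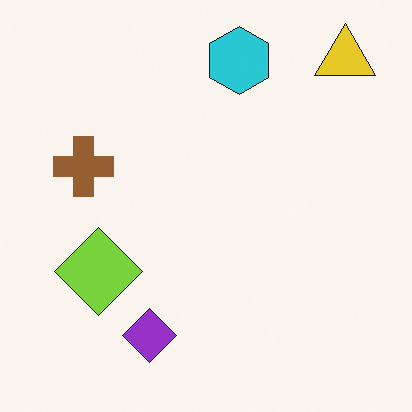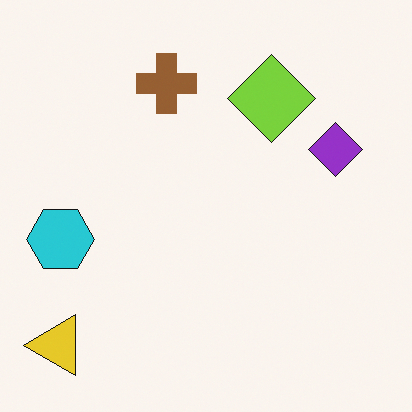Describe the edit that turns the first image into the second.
The image was transposed (reflected across the top-left ↔ bottom-right diagonal).

Shapes have swapped their row and column positions — what was in the top-right is now in the bottom-left — a diagonal reflection.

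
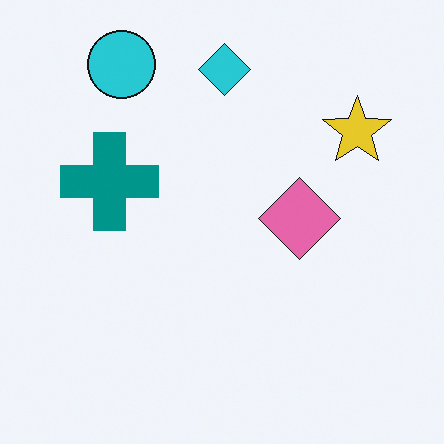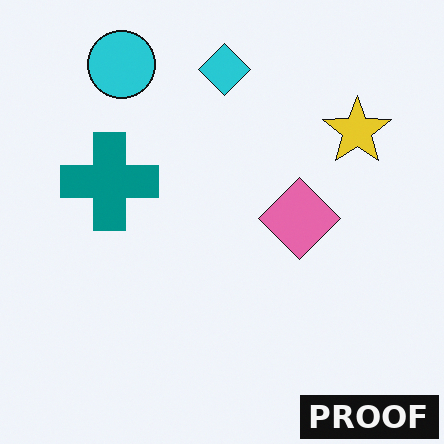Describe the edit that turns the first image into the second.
This is the original image watermarked with the text "PROOF" in the lower-right corner.

A dark label reading "PROOF" appears in the lower-right corner.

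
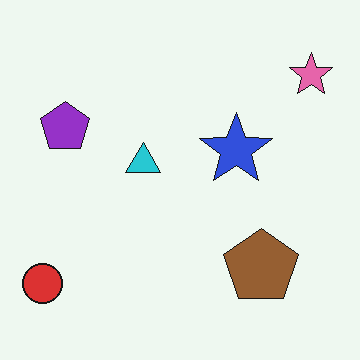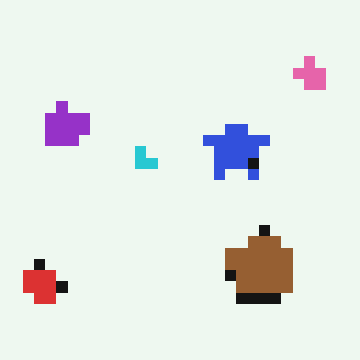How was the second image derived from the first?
The image was coarsely pixelated.

Shapes are reduced to large square blocks; fine edges and outlines are lost — a downscale-then-upscale (mosaic) effect.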